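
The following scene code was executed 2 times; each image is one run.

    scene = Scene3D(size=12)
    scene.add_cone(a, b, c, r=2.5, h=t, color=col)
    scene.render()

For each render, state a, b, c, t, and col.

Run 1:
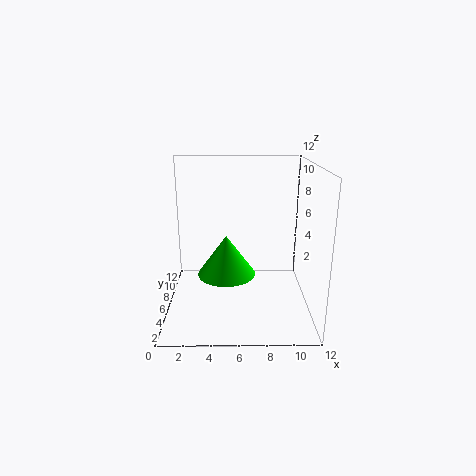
a = 5; b = 6.5; c = 2.5; t = 3.5; col = 'lime'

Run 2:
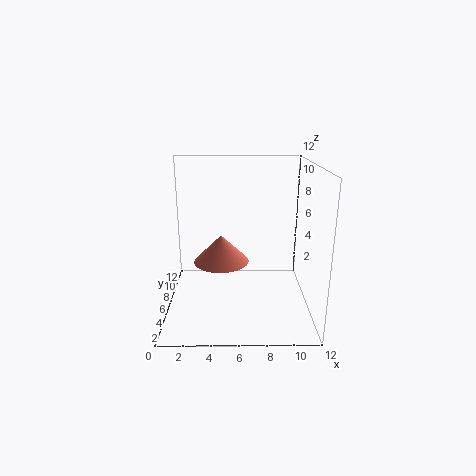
a = 4.5; b = 8; c = 3; t = 2.5; col = 'salmon'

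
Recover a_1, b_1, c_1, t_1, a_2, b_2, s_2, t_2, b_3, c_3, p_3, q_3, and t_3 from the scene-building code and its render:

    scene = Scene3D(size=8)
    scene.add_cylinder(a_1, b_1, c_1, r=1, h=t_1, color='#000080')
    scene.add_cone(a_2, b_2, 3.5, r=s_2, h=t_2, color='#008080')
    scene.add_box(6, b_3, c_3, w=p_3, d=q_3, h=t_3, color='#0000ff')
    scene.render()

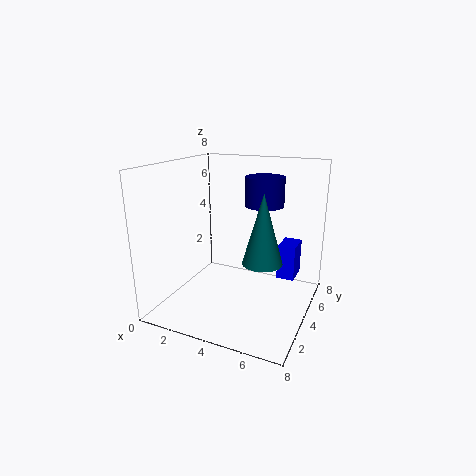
a_1 = 5.5; b_1 = 4; c_1 = 6; t_1 = 1.5; a_2 = 6; b_2 = 2.5; s_2 = 1; t_2 = 3.5; b_3 = 5; c_3 = 1.5; p_3 = 1; q_3 = 1.5; t_3 = 2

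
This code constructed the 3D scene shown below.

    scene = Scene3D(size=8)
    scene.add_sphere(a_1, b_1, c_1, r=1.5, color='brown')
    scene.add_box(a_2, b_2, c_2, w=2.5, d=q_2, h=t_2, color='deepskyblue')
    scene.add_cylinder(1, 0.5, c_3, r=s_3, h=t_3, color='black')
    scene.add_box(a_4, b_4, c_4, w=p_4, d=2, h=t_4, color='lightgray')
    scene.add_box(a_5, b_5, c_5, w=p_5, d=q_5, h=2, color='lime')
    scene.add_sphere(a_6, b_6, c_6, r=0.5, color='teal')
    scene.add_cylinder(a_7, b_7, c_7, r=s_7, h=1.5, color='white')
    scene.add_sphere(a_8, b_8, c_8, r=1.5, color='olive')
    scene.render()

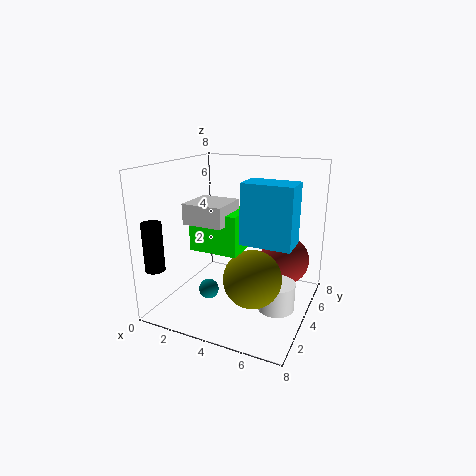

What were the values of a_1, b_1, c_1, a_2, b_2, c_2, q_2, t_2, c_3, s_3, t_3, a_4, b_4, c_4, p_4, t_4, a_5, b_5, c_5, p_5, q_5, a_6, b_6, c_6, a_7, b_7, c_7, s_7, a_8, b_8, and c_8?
a_1 = 6
b_1 = 6.5
c_1 = 2
a_2 = 5
b_2 = 2
c_2 = 4.5
q_2 = 1.5
t_2 = 3
c_3 = 3
s_3 = 0.5
t_3 = 2.5
a_4 = 2.5
b_4 = 1
c_4 = 5.5
p_4 = 2
t_4 = 1
a_5 = 2.5
b_5 = 1.5
c_5 = 4
p_5 = 2.5
q_5 = 2
a_6 = 3.5
b_6 = 1.5
c_6 = 2
a_7 = 6.5
b_7 = 3.5
c_7 = 0.5
s_7 = 1
a_8 = 5.5
b_8 = 2.5
c_8 = 2.5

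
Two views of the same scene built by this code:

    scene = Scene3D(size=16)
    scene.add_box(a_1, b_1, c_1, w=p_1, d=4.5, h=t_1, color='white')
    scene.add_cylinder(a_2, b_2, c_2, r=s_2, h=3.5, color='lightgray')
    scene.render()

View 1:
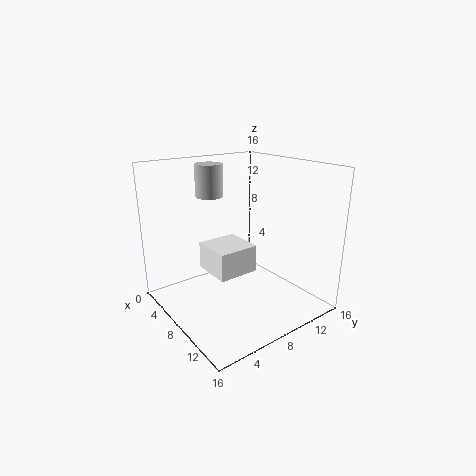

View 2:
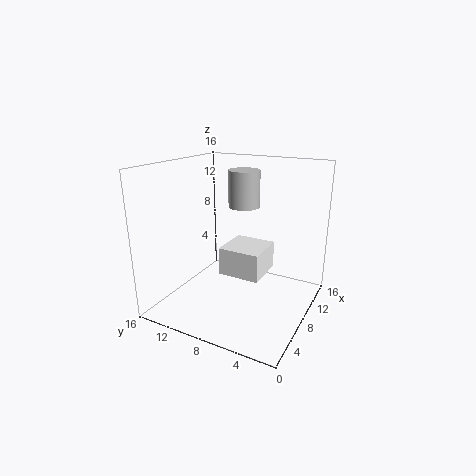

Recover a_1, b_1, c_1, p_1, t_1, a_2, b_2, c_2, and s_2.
a_1 = 5.5; b_1 = 4.5; c_1 = 4.5; p_1 = 4.5; t_1 = 3; a_2 = 5.5; b_2 = 6; c_2 = 12.5; s_2 = 1.5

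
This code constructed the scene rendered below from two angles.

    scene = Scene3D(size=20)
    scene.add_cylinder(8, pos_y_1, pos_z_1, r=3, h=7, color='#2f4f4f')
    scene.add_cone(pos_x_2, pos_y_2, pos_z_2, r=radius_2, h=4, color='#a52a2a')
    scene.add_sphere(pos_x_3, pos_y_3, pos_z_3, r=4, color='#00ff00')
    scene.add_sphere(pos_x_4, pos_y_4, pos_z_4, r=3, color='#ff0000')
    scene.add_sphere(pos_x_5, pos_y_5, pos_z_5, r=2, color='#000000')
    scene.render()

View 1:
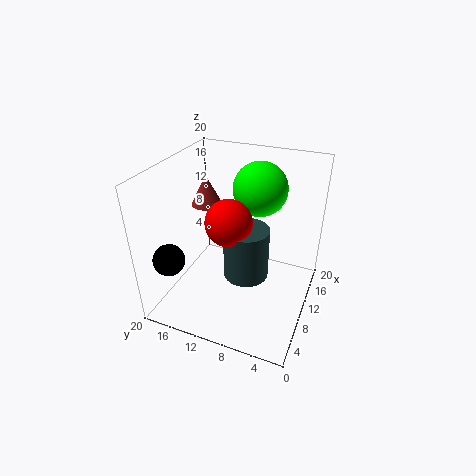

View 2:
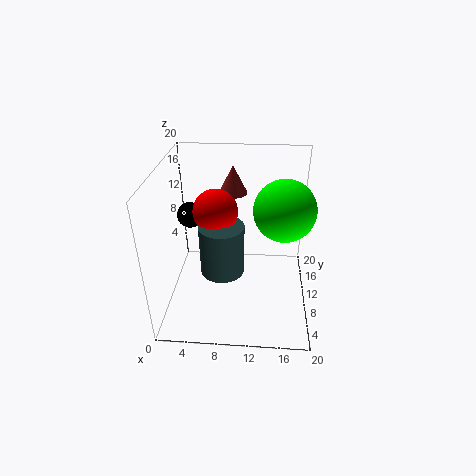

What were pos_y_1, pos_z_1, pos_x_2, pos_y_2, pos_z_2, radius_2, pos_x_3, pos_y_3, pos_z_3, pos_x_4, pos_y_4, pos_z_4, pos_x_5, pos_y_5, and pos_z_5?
pos_y_1 = 8, pos_z_1 = 6, pos_x_2 = 9, pos_y_2 = 14, pos_z_2 = 15, radius_2 = 2, pos_x_3 = 16, pos_y_3 = 9, pos_z_3 = 15, pos_x_4 = 7, pos_y_4 = 10, pos_z_4 = 14, pos_x_5 = 2, pos_y_5 = 16, pos_z_5 = 10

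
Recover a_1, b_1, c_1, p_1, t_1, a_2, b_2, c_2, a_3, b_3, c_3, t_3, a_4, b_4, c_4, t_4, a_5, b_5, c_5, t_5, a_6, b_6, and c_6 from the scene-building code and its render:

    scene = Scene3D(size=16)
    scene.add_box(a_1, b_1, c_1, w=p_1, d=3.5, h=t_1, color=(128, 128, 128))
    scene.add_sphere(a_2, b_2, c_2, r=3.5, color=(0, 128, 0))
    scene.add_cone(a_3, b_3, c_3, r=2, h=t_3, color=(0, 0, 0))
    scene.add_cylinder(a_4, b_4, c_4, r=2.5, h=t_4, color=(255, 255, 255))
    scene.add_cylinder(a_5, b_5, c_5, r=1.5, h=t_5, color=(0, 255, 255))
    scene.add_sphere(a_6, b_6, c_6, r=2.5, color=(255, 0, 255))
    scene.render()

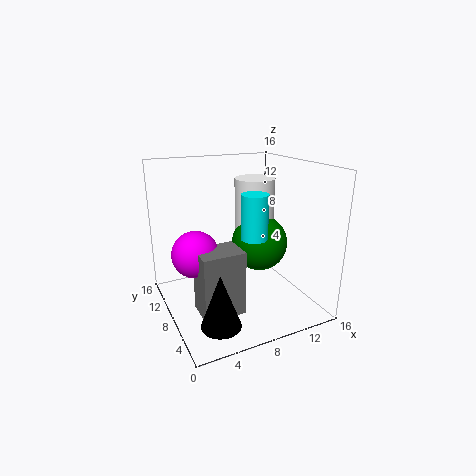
a_1 = 2.5
b_1 = 4
c_1 = 1
p_1 = 4.5
t_1 = 7
a_2 = 12.5
b_2 = 11
c_2 = 5.5
a_3 = 3.5
b_3 = 2.5
c_3 = 1.5
t_3 = 5.5
a_4 = 12.5
b_4 = 12.5
c_4 = 6.5
t_4 = 7
a_5 = 9.5
b_5 = 7
c_5 = 8
t_5 = 5
a_6 = 3
b_6 = 8
c_6 = 7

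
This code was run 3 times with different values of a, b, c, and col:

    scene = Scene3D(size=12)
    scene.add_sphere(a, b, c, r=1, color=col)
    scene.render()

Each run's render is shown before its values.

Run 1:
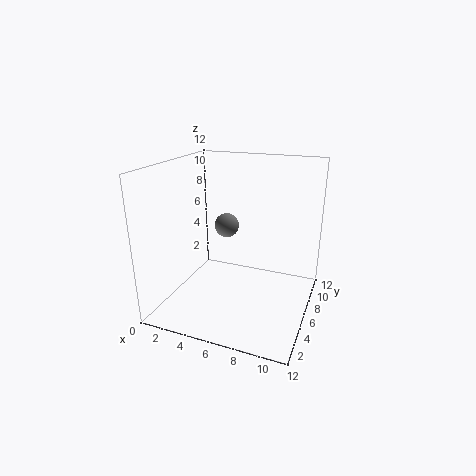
a = 5
b = 6
c = 7
col = 'gray'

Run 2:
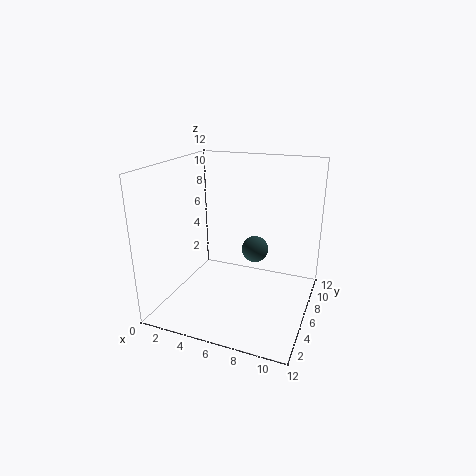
a = 8
b = 4.5
c = 6
col = 'darkslategray'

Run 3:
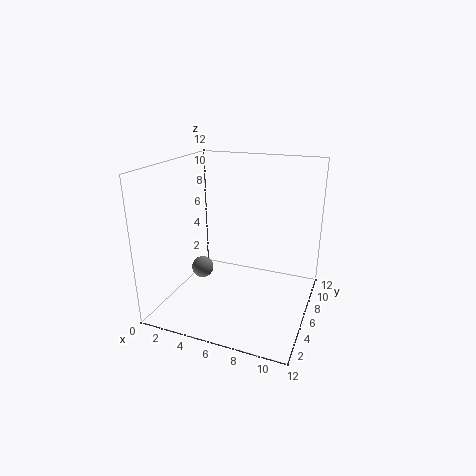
a = 2
b = 7
c = 2
col = 'gray'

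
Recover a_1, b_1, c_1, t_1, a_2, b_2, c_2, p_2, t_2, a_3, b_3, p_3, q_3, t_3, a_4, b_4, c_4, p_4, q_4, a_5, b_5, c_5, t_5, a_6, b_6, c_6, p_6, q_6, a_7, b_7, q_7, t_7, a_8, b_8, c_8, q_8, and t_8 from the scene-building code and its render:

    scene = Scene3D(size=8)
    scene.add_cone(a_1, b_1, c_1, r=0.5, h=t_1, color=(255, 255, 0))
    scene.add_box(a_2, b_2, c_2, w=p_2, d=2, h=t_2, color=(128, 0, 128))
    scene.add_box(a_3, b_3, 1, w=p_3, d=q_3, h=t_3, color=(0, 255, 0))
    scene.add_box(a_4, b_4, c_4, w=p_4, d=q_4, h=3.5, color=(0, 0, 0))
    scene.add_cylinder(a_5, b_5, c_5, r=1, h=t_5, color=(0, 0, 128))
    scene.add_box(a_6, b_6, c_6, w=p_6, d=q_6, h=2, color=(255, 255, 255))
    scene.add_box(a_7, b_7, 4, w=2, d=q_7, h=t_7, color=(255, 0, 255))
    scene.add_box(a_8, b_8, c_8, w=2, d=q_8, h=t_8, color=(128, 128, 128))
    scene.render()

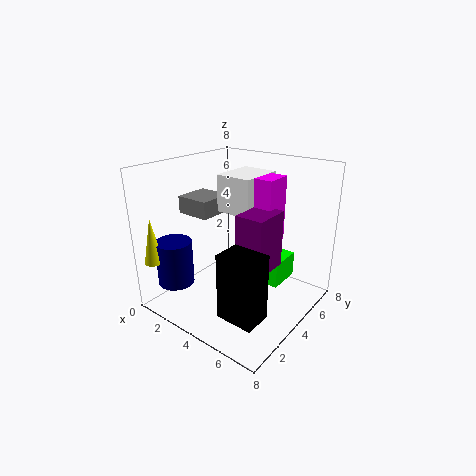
a_1 = 1, b_1 = 0.5, c_1 = 3, t_1 = 2.5, a_2 = 5, b_2 = 2.5, c_2 = 3, p_2 = 1.5, t_2 = 3, a_3 = 4, b_3 = 5, p_3 = 2, q_3 = 2, t_3 = 1.5, a_4 = 5, b_4 = 1, c_4 = 1, p_4 = 2, q_4 = 1.5, a_5 = 1.5, b_5 = 1.5, c_5 = 1.5, t_5 = 2.5, a_6 = 3, b_6 = 3.5, c_6 = 5.5, p_6 = 2, q_6 = 2.5, a_7 = 4, b_7 = 4, q_7 = 1.5, t_7 = 3.5, a_8 = 0.5, b_8 = 3, c_8 = 5, q_8 = 2, t_8 = 1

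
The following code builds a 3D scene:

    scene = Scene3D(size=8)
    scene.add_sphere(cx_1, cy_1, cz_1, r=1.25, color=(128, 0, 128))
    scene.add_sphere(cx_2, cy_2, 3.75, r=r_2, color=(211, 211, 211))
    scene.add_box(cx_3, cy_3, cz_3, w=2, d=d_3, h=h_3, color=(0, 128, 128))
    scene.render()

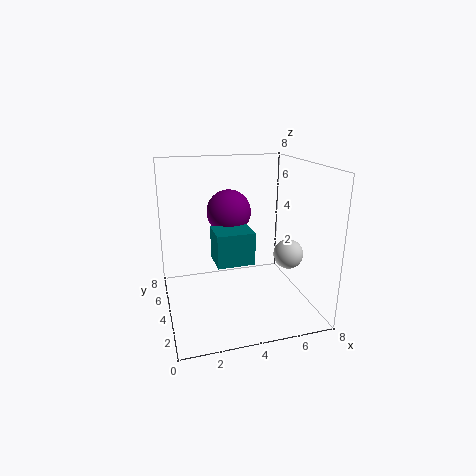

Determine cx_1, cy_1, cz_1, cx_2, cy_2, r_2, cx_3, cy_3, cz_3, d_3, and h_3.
cx_1 = 3.75; cy_1 = 5; cz_1 = 5.25; cx_2 = 6; cy_2 = 1.75; r_2 = 0.75; cx_3 = 2.5; cy_3 = 2.5; cz_3 = 3; d_3 = 1.75; h_3 = 1.75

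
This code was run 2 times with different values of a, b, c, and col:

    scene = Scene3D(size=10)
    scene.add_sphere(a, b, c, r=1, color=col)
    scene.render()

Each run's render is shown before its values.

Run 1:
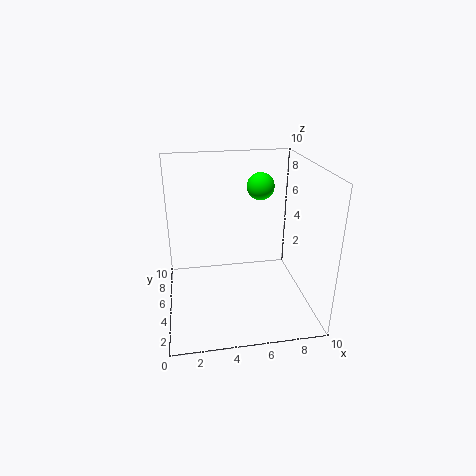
a = 7, b = 7, c = 8, col = 'lime'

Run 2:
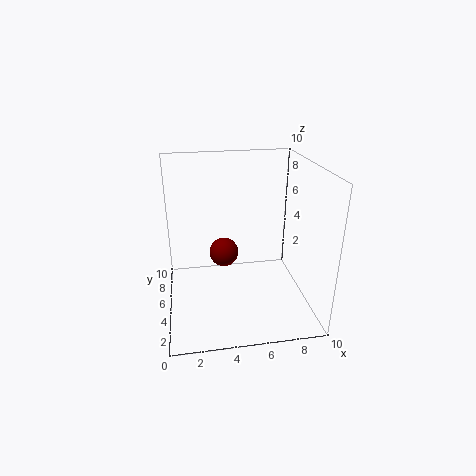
a = 4, b = 5, c = 4, col = 'maroon'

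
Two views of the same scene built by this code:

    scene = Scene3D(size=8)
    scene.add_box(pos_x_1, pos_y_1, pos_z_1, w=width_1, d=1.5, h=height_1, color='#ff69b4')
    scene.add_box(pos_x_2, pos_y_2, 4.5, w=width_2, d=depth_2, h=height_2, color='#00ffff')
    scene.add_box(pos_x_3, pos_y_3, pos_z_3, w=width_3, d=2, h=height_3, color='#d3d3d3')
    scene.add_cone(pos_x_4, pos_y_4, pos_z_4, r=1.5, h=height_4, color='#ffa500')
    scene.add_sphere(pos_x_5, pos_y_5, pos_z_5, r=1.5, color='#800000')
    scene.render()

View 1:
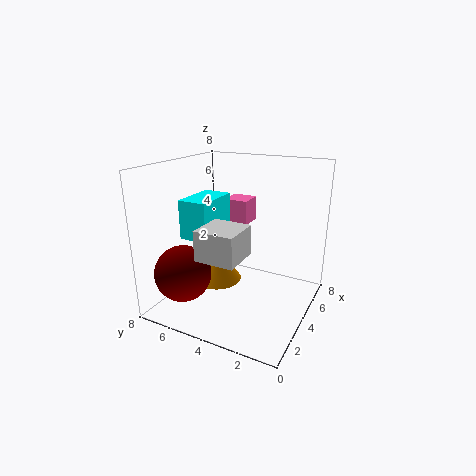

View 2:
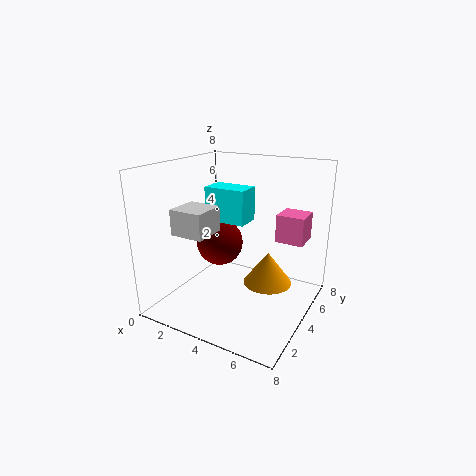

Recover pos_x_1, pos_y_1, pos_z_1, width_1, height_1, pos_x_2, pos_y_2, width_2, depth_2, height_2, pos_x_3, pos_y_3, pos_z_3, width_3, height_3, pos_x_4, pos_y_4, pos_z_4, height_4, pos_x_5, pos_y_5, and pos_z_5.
pos_x_1 = 6, pos_y_1 = 4.5, pos_z_1 = 4, width_1 = 1.5, height_1 = 1.5, pos_x_2 = 1.5, pos_y_2 = 4.5, width_2 = 2.5, depth_2 = 1.5, height_2 = 2, pos_x_3 = 0.5, pos_y_3 = 2.5, pos_z_3 = 4, width_3 = 2, height_3 = 1.5, pos_x_4 = 5, pos_y_4 = 6, pos_z_4 = 0.5, height_4 = 2, pos_x_5 = 1.5, pos_y_5 = 6, pos_z_5 = 2.5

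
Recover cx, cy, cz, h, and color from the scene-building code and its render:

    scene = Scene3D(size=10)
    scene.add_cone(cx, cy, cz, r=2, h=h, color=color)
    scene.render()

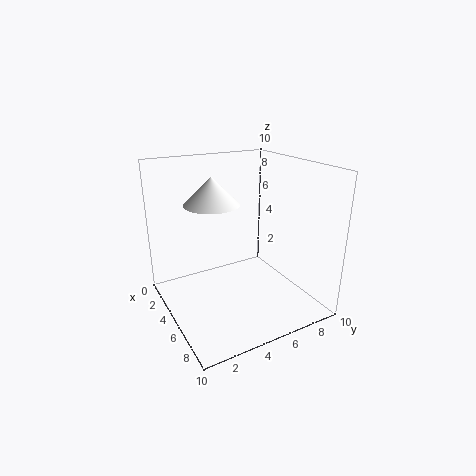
cx = 3, cy = 4, cz = 7, h = 2, color = 'white'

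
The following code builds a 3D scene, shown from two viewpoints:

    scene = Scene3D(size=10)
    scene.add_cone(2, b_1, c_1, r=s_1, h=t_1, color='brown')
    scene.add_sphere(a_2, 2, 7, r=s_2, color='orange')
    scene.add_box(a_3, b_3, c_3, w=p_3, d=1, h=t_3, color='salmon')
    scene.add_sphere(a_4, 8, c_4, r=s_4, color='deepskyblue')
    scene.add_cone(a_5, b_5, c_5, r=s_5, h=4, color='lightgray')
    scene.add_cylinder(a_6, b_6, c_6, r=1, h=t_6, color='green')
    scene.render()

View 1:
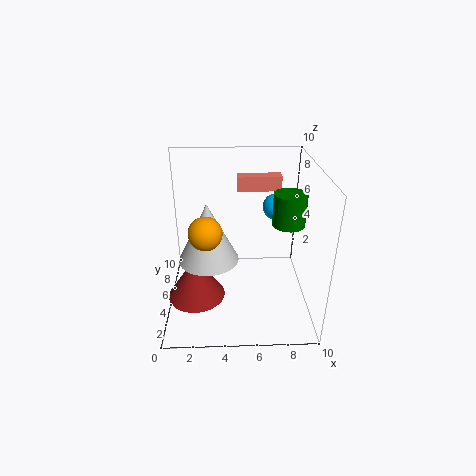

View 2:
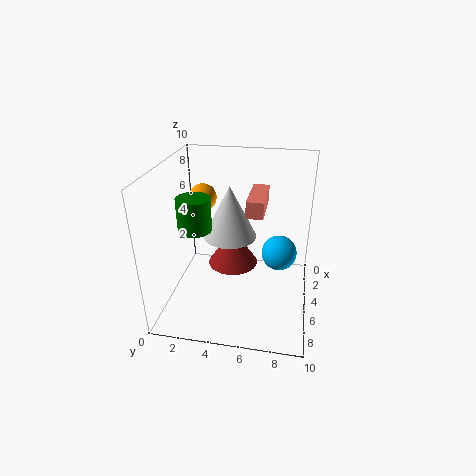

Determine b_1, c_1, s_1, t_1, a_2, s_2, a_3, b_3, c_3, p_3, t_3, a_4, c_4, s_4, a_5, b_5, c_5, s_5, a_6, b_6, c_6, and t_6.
b_1 = 4; c_1 = 1; s_1 = 2; t_1 = 3; a_2 = 3; s_2 = 1; a_3 = 5; b_3 = 6; c_3 = 8; p_3 = 3; t_3 = 1; a_4 = 8; c_4 = 6; s_4 = 1; a_5 = 3; b_5 = 4; c_5 = 4; s_5 = 2; a_6 = 8; b_6 = 3; c_6 = 7; t_6 = 2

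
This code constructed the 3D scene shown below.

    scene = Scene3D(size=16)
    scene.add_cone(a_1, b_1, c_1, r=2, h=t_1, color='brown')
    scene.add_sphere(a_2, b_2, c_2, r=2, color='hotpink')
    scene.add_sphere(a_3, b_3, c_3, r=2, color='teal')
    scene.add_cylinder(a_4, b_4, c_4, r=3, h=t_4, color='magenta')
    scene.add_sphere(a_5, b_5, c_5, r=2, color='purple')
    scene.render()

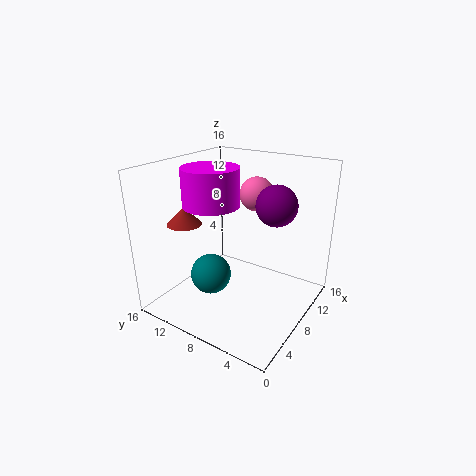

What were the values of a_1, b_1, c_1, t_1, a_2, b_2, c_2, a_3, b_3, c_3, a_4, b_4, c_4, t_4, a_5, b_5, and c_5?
a_1 = 6, b_1 = 14, c_1 = 9, t_1 = 2, a_2 = 12, b_2 = 8, c_2 = 12, a_3 = 3, b_3 = 8, c_3 = 6, a_4 = 6, b_4 = 10, c_4 = 12, t_4 = 4, a_5 = 7, b_5 = 3, c_5 = 13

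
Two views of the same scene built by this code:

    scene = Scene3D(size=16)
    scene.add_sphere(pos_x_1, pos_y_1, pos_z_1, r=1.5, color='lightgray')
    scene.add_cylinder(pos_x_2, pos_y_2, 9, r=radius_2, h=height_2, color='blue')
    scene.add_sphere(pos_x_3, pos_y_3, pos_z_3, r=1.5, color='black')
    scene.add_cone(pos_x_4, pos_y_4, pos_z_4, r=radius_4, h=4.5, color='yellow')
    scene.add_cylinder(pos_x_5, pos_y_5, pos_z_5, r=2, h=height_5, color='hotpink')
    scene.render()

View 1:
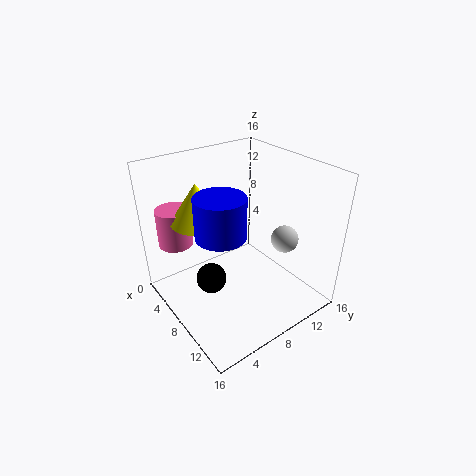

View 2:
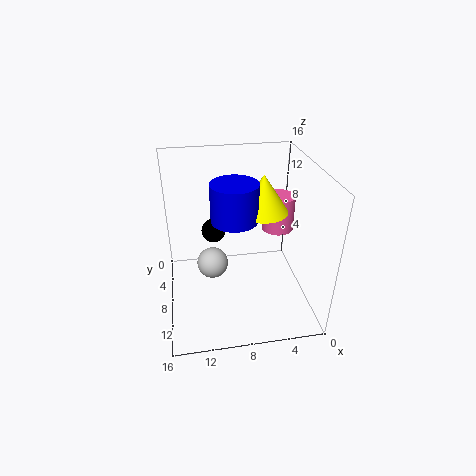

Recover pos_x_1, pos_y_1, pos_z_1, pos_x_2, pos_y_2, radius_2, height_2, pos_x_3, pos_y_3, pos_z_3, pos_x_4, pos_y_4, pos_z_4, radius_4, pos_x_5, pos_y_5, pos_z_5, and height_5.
pos_x_1 = 11.25, pos_y_1 = 12, pos_z_1 = 8, pos_x_2 = 8, pos_y_2 = 5.75, radius_2 = 2.75, height_2 = 4.5, pos_x_3 = 10.25, pos_y_3 = 3, pos_z_3 = 6.25, pos_x_4 = 4.5, pos_y_4 = 5, pos_z_4 = 9.5, radius_4 = 3, pos_x_5 = 2, pos_y_5 = 3.25, pos_z_5 = 6, height_5 = 4.5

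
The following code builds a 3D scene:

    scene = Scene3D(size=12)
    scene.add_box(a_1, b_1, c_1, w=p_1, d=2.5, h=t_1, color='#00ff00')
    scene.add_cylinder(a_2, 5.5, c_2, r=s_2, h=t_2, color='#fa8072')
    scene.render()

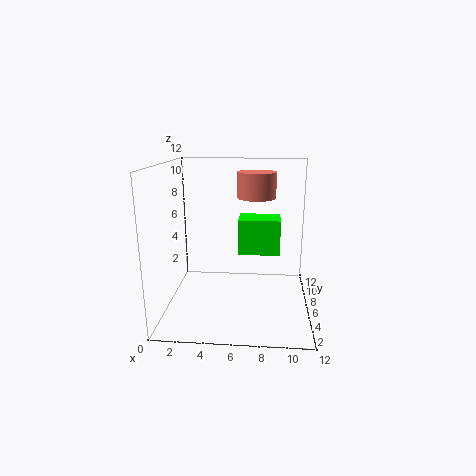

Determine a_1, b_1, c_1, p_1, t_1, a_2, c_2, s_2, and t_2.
a_1 = 6; b_1 = 6; c_1 = 4.5; p_1 = 3.5; t_1 = 3; a_2 = 7.5; c_2 = 9.5; s_2 = 1.5; t_2 = 2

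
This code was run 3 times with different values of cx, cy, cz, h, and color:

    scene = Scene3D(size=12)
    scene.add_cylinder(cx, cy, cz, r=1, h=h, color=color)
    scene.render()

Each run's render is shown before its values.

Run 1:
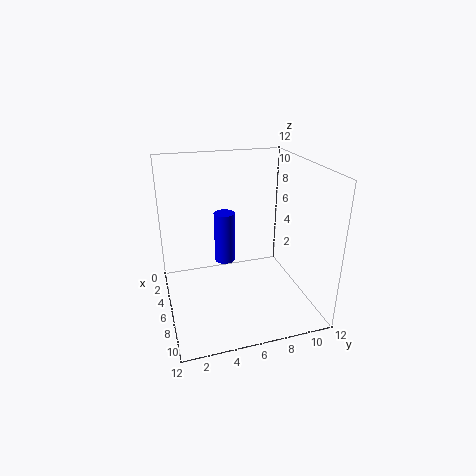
cx = 1.5
cy = 6
cz = 1.5
h = 5
color = 'blue'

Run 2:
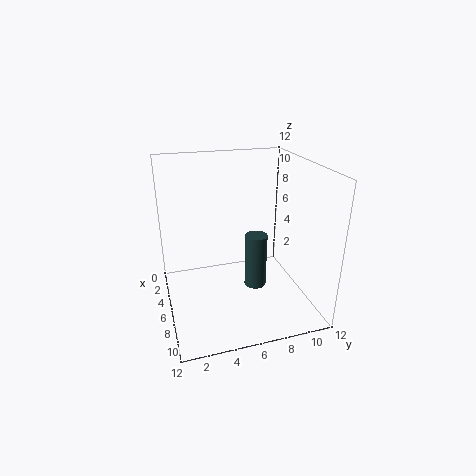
cx = 5
cy = 8
cz = 0.5
h = 5
color = 'darkslategray'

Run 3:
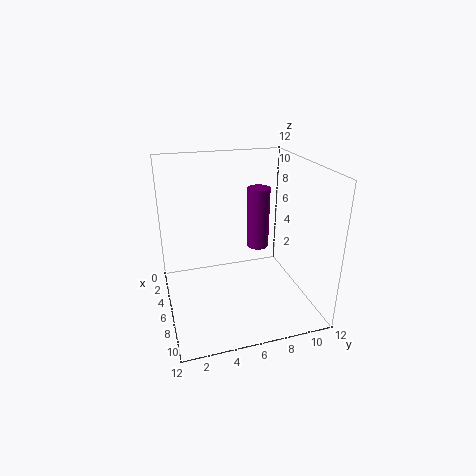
cx = 4
cy = 8.5
cz = 4
h = 5.5
color = 'purple'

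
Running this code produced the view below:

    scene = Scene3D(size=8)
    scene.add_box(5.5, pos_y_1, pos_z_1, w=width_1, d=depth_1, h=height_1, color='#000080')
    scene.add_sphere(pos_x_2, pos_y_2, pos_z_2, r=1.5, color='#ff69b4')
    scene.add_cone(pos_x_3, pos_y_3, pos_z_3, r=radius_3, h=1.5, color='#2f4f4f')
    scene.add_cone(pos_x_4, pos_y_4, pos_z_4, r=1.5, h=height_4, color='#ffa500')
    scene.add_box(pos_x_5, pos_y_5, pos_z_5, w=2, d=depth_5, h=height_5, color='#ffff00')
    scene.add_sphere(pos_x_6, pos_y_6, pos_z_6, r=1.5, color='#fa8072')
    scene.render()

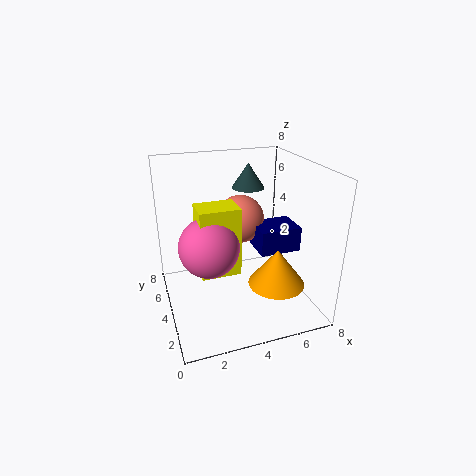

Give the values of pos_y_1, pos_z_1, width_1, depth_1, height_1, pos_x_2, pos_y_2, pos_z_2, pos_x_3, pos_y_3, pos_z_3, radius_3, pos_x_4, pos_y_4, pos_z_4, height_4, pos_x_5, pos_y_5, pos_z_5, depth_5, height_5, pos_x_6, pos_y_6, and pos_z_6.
pos_y_1 = 4
pos_z_1 = 2.5
width_1 = 2.5
depth_1 = 2
height_1 = 1.5
pos_x_2 = 2
pos_y_2 = 2.5
pos_z_2 = 4.5
pos_x_3 = 5.5
pos_y_3 = 6.5
pos_z_3 = 6
radius_3 = 1
pos_x_4 = 5.5
pos_y_4 = 2
pos_z_4 = 2
height_4 = 2
pos_x_5 = 1.5
pos_y_5 = 2
pos_z_5 = 3
depth_5 = 1.5
height_5 = 3.5
pos_x_6 = 5
pos_y_6 = 6.5
pos_z_6 = 4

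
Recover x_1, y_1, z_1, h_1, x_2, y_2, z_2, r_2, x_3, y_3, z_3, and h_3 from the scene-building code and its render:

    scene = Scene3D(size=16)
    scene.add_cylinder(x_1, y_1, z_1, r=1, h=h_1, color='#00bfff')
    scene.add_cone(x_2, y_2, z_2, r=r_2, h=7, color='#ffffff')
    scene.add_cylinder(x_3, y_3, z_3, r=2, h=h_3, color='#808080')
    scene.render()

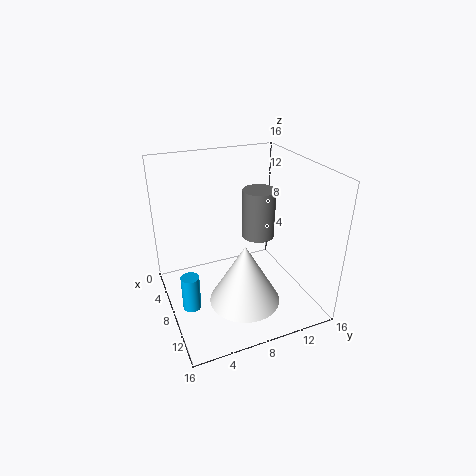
x_1 = 9; y_1 = 2; z_1 = 1; h_1 = 4; x_2 = 10; y_2 = 8; z_2 = 1; r_2 = 4; x_3 = 5; y_3 = 12; z_3 = 6; h_3 = 6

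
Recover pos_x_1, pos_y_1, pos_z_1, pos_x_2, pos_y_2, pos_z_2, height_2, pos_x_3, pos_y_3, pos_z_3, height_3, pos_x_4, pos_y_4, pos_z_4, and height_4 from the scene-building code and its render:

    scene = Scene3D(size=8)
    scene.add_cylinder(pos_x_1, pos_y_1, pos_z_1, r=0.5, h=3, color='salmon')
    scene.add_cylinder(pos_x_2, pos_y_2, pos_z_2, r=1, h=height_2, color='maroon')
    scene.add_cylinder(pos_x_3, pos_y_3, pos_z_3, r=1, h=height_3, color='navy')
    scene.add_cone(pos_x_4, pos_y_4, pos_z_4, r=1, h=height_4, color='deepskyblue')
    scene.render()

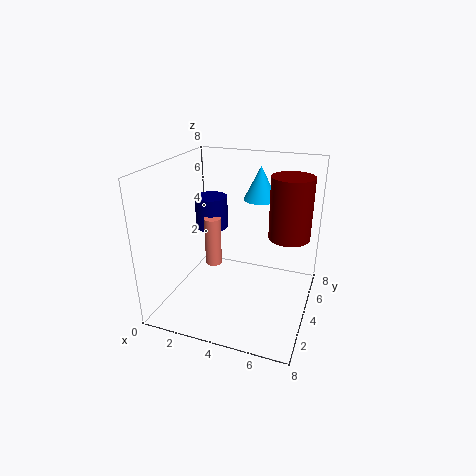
pos_x_1 = 2
pos_y_1 = 5
pos_z_1 = 1.5
pos_x_2 = 7
pos_y_2 = 3
pos_z_2 = 5
height_2 = 3
pos_x_3 = 1.5
pos_y_3 = 6
pos_z_3 = 3.5
height_3 = 2
pos_x_4 = 4.5
pos_y_4 = 6.5
pos_z_4 = 5.5
height_4 = 2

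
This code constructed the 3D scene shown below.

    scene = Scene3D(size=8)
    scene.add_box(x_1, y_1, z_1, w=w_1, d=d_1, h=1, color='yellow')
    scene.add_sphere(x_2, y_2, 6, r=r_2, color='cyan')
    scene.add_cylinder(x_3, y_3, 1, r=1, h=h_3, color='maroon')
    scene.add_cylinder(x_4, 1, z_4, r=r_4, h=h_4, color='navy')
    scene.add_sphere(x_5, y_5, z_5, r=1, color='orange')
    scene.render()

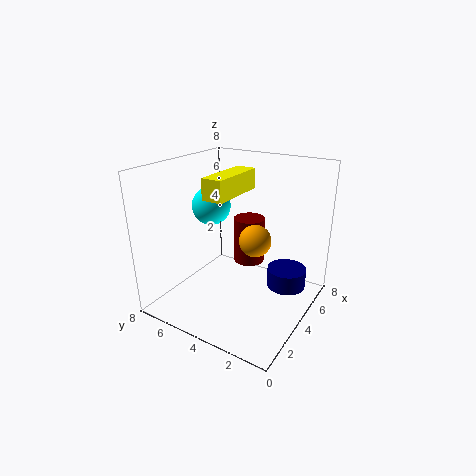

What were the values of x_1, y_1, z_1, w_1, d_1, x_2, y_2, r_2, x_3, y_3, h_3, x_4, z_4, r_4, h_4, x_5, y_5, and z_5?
x_1 = 1, y_1 = 3, z_1 = 7, w_1 = 3, d_1 = 1, x_2 = 3, y_2 = 5, r_2 = 1, x_3 = 7, y_3 = 5, h_3 = 3, x_4 = 4, z_4 = 2, r_4 = 1, h_4 = 1, x_5 = 6, y_5 = 4, z_5 = 3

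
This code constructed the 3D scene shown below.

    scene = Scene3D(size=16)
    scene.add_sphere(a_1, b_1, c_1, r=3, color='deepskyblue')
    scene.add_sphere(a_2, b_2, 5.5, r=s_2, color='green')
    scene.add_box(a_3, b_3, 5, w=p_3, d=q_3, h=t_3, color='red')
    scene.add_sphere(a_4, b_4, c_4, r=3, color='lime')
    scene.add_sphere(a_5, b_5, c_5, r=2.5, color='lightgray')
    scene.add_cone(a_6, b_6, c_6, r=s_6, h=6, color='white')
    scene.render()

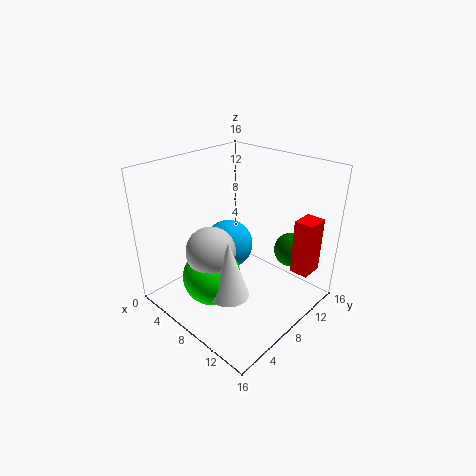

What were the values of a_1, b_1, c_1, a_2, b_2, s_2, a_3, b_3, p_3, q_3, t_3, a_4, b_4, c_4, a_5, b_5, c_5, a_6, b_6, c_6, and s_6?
a_1 = 4.5; b_1 = 10; c_1 = 5; a_2 = 11.5; b_2 = 13.5; s_2 = 2; a_3 = 13.5; b_3 = 10.5; p_3 = 2; q_3 = 2.5; t_3 = 6; a_4 = 8.5; b_4 = 3.5; c_4 = 5.5; a_5 = 8.5; b_5 = 3.5; c_5 = 8.5; a_6 = 11; b_6 = 3.5; c_6 = 4.5; s_6 = 2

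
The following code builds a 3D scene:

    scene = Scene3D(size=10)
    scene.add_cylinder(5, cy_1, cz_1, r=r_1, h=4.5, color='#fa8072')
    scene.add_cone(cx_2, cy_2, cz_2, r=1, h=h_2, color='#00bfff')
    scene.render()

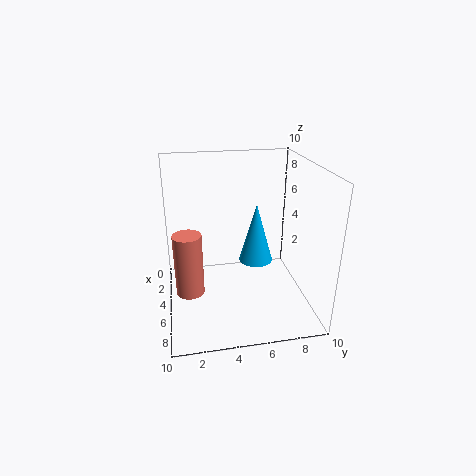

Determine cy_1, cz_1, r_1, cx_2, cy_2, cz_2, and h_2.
cy_1 = 1.5; cz_1 = 1; r_1 = 1; cx_2 = 8; cy_2 = 5.5; cz_2 = 5; h_2 = 3.5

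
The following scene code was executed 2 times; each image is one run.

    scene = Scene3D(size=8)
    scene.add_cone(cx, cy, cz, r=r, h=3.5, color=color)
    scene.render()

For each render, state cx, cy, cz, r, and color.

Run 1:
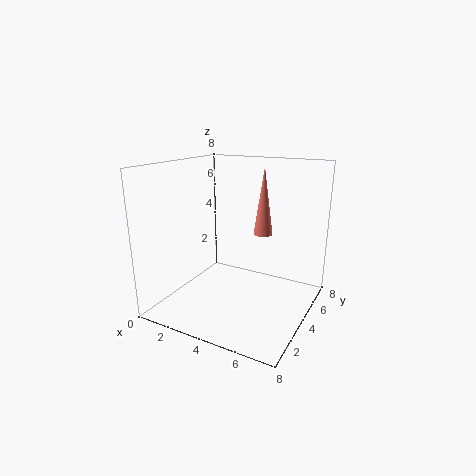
cx = 5.5, cy = 4, cz = 4.5, r = 0.5, color = 'salmon'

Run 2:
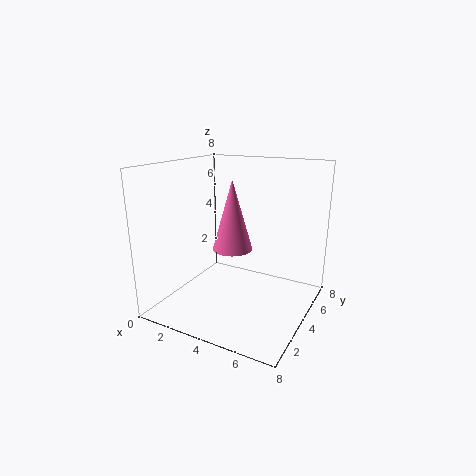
cx = 4.5, cy = 2.5, cz = 4, r = 1, color = 'hotpink'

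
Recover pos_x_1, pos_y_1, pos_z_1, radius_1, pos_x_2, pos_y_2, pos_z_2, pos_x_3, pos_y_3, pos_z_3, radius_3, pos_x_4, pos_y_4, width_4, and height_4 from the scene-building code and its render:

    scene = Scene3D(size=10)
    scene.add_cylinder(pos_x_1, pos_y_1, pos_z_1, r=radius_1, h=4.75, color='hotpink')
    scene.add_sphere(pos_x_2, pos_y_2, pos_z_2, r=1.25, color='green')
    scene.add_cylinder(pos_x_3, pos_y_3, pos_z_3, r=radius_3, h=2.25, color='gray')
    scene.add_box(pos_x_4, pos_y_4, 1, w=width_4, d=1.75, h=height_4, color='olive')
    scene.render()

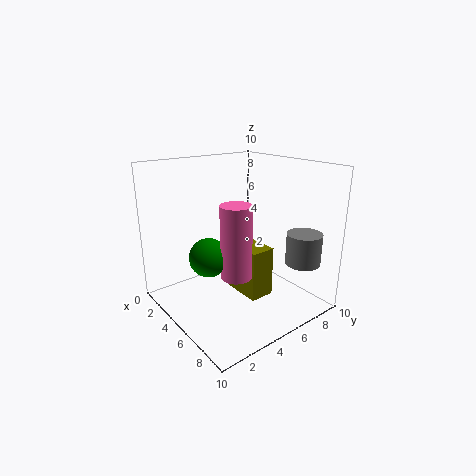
pos_x_1 = 6.75, pos_y_1 = 3.5, pos_z_1 = 3.25, radius_1 = 1, pos_x_2 = 5.5, pos_y_2 = 2.25, pos_z_2 = 4.5, pos_x_3 = 7.75, pos_y_3 = 8.75, pos_z_3 = 3, radius_3 = 1.25, pos_x_4 = 4.25, pos_y_4 = 4.75, width_4 = 2.75, height_4 = 3.5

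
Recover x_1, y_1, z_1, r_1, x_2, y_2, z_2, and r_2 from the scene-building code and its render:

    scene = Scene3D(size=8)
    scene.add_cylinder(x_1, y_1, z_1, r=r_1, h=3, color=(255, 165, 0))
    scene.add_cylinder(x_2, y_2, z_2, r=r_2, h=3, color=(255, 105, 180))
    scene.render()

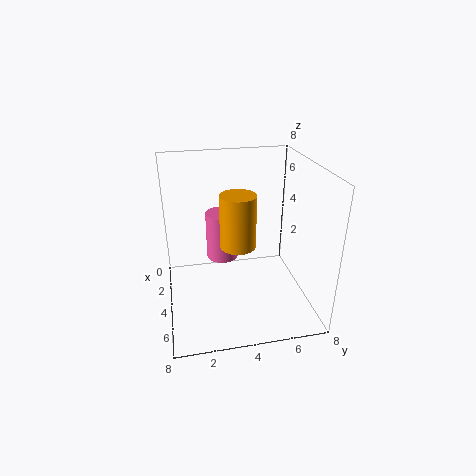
x_1 = 4
y_1 = 4
z_1 = 3.5
r_1 = 1
x_2 = 1.5
y_2 = 3.5
z_2 = 1.5
r_2 = 1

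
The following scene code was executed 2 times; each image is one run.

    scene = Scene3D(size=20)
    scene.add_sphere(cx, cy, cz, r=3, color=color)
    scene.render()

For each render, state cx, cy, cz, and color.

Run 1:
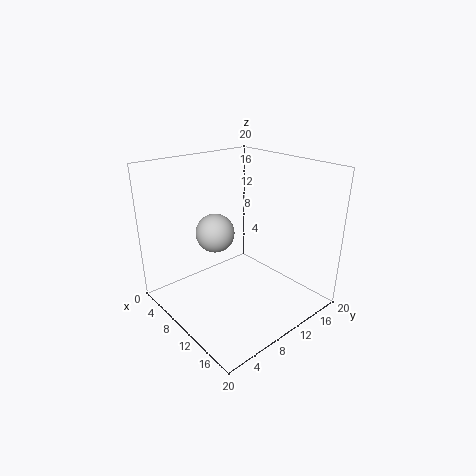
cx = 4, cy = 10.5, cz = 8.5, color = 'lightgray'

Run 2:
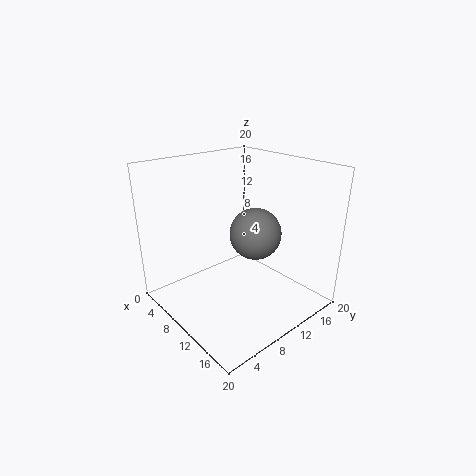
cx = 16, cy = 7.5, cz = 13.5, color = 'gray'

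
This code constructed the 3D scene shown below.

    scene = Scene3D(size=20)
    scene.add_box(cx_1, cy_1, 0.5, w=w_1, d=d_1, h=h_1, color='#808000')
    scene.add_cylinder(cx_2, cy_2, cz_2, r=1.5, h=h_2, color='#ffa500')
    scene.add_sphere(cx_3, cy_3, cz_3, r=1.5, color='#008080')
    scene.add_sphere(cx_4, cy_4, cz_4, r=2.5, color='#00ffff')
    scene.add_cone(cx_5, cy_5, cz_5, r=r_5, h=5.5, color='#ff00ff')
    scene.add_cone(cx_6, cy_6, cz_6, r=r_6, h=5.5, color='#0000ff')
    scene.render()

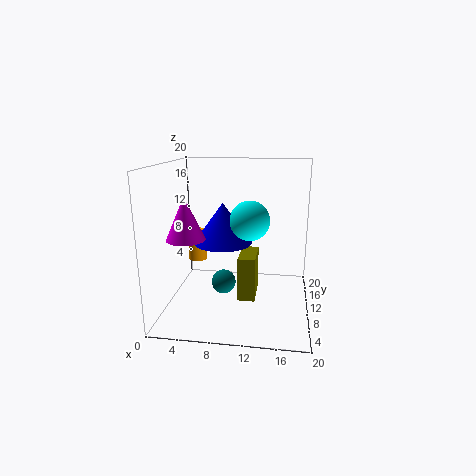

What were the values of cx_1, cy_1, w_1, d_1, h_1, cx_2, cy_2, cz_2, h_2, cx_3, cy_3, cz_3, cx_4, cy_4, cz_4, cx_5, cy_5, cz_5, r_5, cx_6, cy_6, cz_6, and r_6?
cx_1 = 10; cy_1 = 9.5; w_1 = 2.5; d_1 = 5.5; h_1 = 6.5; cx_2 = 2; cy_2 = 17.5; cz_2 = 3.5; h_2 = 5; cx_3 = 9; cy_3 = 4.5; cz_3 = 6; cx_4 = 12; cy_4 = 6.5; cz_4 = 13.5; cx_5 = 4; cy_5 = 5.5; cz_5 = 11; r_5 = 2.5; cx_6 = 8; cy_6 = 9.5; cz_6 = 9.5; r_6 = 4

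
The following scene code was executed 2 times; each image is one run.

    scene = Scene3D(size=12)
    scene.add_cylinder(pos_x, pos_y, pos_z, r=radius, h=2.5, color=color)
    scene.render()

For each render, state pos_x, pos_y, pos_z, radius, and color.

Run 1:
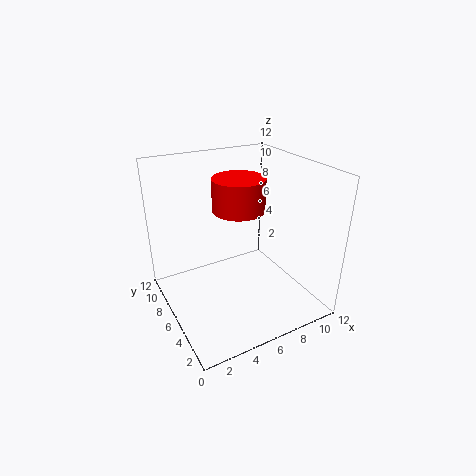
pos_x = 5.5, pos_y = 5, pos_z = 9, radius = 2, color = 'red'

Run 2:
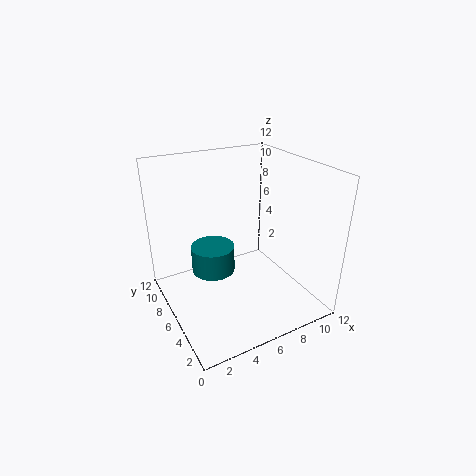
pos_x = 5, pos_y = 9, pos_z = 1.5, radius = 2, color = 'teal'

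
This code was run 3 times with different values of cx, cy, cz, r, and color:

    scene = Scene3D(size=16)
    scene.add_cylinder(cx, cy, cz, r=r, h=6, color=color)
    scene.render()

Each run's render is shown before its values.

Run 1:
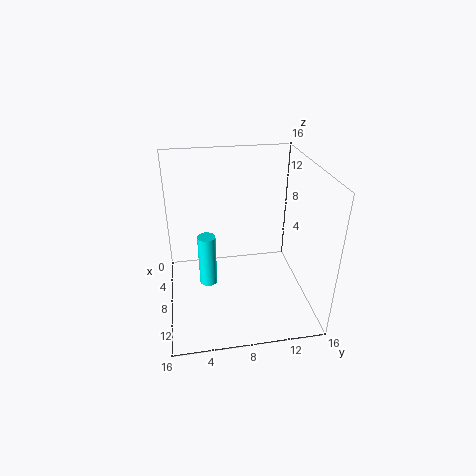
cx = 8; cy = 4.5; cz = 2.5; r = 1; color = 'cyan'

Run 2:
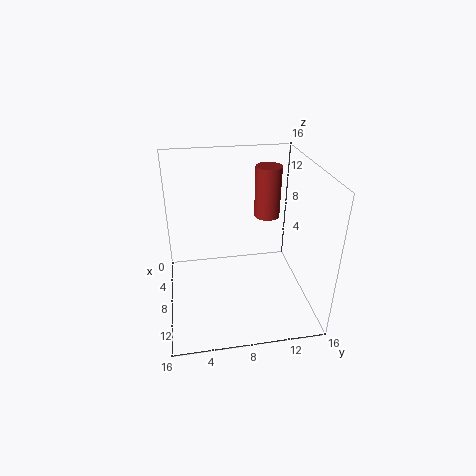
cx = 5; cy = 12; cz = 9; r = 1.5; color = 'brown'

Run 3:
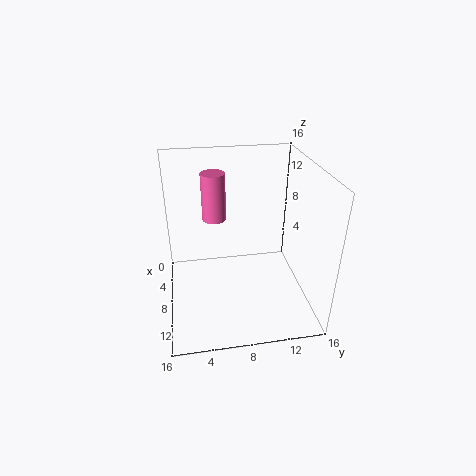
cx = 2; cy = 6; cz = 7.5; r = 1.5; color = 'hotpink'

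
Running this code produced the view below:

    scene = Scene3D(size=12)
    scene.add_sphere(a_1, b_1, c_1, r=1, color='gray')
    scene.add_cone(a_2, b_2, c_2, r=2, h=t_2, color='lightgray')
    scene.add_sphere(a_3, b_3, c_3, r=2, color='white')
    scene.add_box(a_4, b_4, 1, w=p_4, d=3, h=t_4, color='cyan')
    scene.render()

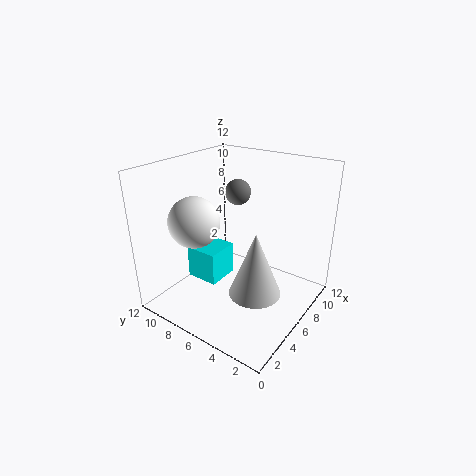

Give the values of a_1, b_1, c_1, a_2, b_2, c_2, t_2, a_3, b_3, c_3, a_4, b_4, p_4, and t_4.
a_1 = 6; b_1 = 6; c_1 = 10; a_2 = 4; b_2 = 3; c_2 = 3; t_2 = 5; a_3 = 3; b_3 = 8; c_3 = 8; a_4 = 5; b_4 = 8; p_4 = 3; t_4 = 3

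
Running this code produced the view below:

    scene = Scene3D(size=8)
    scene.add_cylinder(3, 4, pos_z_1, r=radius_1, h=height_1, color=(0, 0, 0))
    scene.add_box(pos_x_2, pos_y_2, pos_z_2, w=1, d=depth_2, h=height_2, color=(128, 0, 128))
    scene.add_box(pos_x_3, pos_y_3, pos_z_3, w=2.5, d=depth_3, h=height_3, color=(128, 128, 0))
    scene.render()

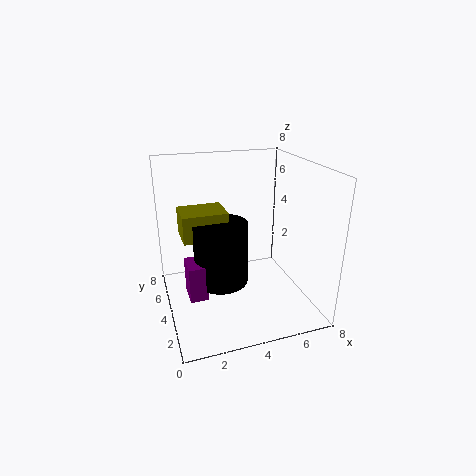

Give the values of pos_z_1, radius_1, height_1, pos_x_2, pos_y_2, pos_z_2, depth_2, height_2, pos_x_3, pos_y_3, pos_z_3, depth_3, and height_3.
pos_z_1 = 1.5; radius_1 = 1.5; height_1 = 3.5; pos_x_2 = 1; pos_y_2 = 3; pos_z_2 = 1; depth_2 = 1.5; height_2 = 2; pos_x_3 = 1; pos_y_3 = 4; pos_z_3 = 4; depth_3 = 2; height_3 = 1.5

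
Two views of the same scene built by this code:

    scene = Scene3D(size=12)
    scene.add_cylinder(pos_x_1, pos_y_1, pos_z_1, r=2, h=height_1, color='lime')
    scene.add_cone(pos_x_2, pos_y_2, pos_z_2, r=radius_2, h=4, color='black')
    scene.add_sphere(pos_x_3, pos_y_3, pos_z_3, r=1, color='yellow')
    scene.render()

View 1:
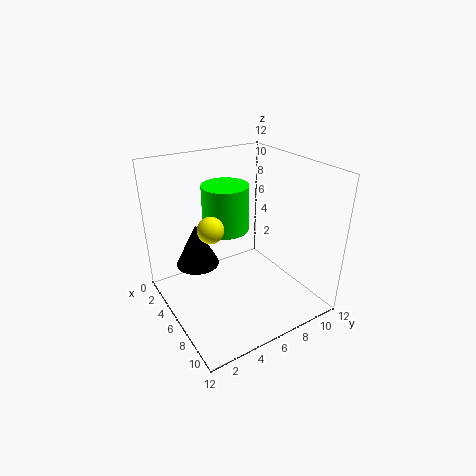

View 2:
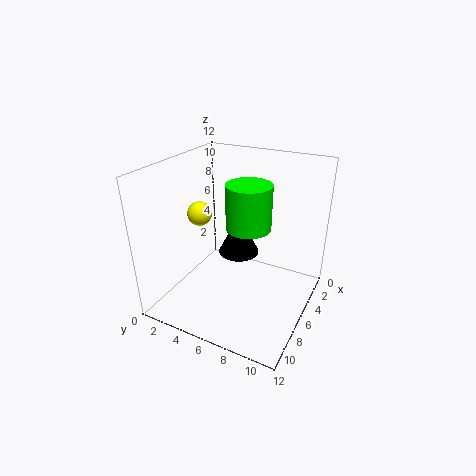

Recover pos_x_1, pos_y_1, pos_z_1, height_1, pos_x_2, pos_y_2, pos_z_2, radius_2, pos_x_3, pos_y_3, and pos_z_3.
pos_x_1 = 4
pos_y_1 = 6
pos_z_1 = 6
height_1 = 4
pos_x_2 = 2
pos_y_2 = 4
pos_z_2 = 2
radius_2 = 2
pos_x_3 = 7
pos_y_3 = 3
pos_z_3 = 8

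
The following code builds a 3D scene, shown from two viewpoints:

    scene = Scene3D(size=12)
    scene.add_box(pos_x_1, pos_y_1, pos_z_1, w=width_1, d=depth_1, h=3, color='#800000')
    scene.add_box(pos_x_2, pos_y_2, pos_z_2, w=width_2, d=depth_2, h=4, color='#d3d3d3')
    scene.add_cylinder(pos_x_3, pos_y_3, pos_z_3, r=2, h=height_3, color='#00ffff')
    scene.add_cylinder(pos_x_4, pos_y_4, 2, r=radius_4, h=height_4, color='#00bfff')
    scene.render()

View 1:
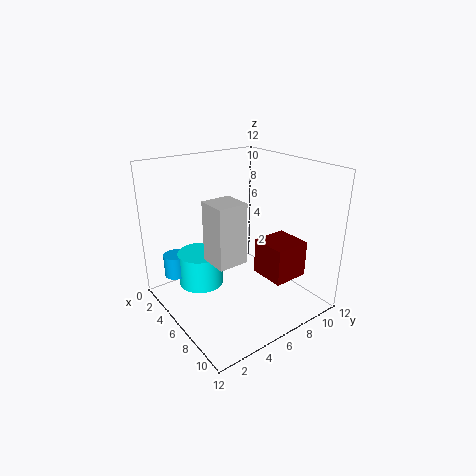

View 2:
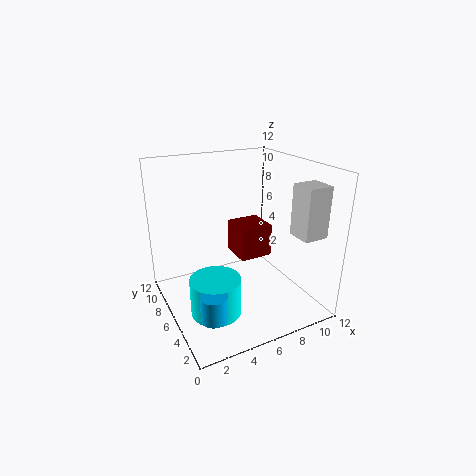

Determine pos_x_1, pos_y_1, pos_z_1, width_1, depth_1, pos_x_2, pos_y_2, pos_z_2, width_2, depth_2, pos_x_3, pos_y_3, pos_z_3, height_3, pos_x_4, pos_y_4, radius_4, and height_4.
pos_x_1 = 7, pos_y_1 = 7, pos_z_1 = 3, width_1 = 3, depth_1 = 3, pos_x_2 = 9, pos_y_2 = 1, pos_z_2 = 7, width_2 = 2, depth_2 = 2, pos_x_3 = 3, pos_y_3 = 4, pos_z_3 = 1, height_3 = 3, pos_x_4 = 2, pos_y_4 = 2, radius_4 = 1, height_4 = 2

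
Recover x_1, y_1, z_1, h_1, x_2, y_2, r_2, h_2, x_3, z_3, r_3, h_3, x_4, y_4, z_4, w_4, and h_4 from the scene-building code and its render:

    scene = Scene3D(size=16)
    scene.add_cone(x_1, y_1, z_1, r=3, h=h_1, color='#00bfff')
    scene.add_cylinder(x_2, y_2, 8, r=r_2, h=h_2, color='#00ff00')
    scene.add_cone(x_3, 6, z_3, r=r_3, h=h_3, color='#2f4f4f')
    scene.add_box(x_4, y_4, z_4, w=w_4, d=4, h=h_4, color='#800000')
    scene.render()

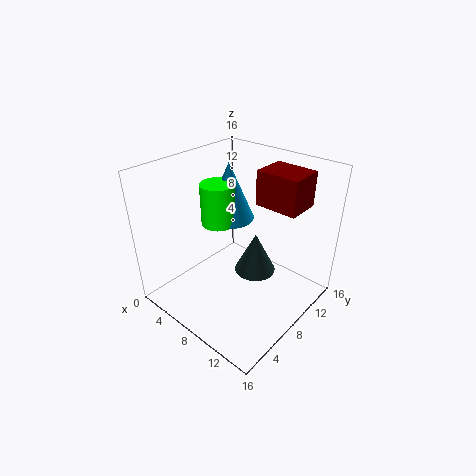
x_1 = 4, y_1 = 11, z_1 = 8, h_1 = 7, x_2 = 4, y_2 = 9, r_2 = 2, h_2 = 5, x_3 = 12, z_3 = 7, r_3 = 2, h_3 = 4, x_4 = 8, y_4 = 11, z_4 = 11, w_4 = 5, h_4 = 4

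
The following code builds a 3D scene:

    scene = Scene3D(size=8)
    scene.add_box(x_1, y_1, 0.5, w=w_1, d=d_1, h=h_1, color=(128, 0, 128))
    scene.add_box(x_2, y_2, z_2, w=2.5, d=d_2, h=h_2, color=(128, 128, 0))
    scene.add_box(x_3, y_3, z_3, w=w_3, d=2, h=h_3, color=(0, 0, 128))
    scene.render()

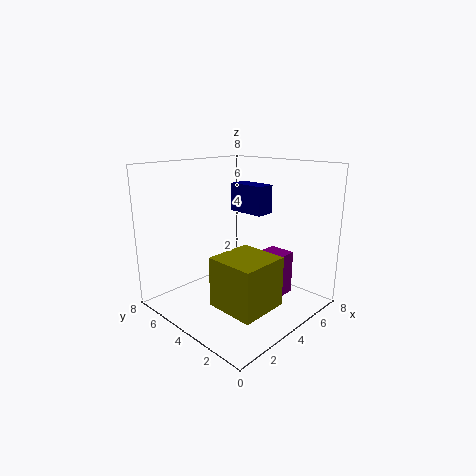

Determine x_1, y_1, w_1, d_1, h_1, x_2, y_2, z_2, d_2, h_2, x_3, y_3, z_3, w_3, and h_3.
x_1 = 5.5, y_1 = 2, w_1 = 1, d_1 = 1.5, h_1 = 2.5, x_2 = 1, y_2 = 0.5, z_2 = 1.5, d_2 = 2.5, h_2 = 2.5, x_3 = 4, y_3 = 2.5, z_3 = 5.5, w_3 = 1, h_3 = 1.5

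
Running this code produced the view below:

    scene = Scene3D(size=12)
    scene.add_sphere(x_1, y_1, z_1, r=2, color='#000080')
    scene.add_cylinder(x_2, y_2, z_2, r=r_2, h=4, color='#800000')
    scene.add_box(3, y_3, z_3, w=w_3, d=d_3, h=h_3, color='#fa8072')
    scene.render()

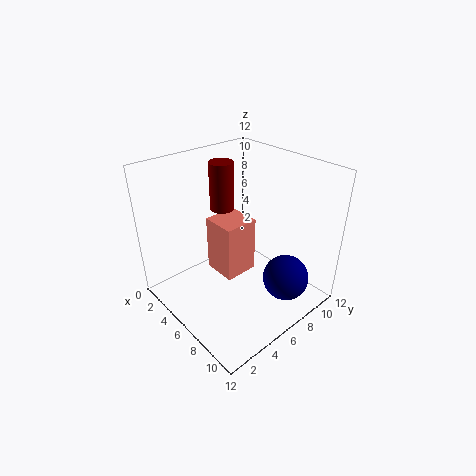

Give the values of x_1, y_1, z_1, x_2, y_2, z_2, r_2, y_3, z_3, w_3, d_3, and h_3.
x_1 = 9; y_1 = 9; z_1 = 2; x_2 = 4; y_2 = 6; z_2 = 8; r_2 = 1; y_3 = 5; z_3 = 2; w_3 = 3; d_3 = 3; h_3 = 5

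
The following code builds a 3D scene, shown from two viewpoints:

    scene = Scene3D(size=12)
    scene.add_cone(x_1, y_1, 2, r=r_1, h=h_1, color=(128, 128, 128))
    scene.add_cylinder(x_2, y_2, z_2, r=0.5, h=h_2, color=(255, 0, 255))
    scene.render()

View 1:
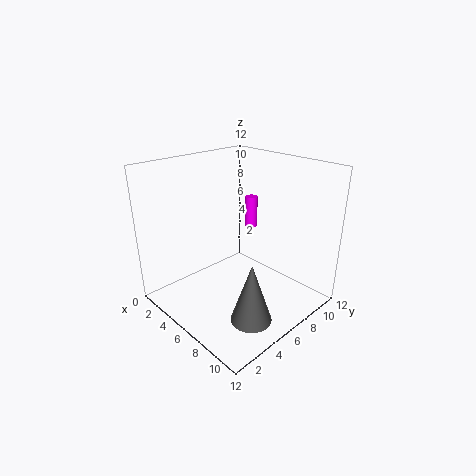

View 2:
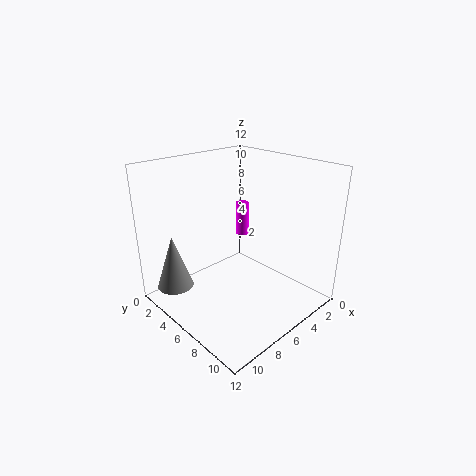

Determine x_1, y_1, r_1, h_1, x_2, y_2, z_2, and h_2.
x_1 = 10.5
y_1 = 3
r_1 = 1.5
h_1 = 4.5
x_2 = 6.5
y_2 = 7
z_2 = 7
h_2 = 2.5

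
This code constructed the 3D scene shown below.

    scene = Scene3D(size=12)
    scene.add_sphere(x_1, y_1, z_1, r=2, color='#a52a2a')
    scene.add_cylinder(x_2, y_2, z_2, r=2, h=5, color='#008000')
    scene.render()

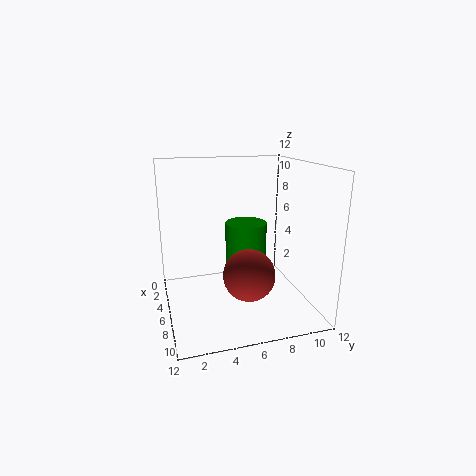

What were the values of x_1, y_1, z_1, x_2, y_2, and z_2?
x_1 = 9, y_1 = 6, z_1 = 4, x_2 = 2, y_2 = 8, z_2 = 1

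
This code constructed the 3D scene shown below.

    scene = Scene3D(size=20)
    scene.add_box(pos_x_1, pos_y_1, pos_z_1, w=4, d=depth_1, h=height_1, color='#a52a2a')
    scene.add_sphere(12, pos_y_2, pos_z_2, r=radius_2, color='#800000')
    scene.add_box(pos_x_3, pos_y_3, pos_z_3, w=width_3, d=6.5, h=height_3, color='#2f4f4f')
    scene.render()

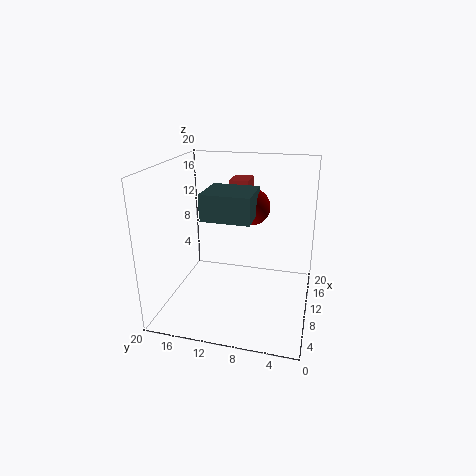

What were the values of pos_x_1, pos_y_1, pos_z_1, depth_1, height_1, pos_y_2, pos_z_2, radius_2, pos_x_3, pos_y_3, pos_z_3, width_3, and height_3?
pos_x_1 = 16; pos_y_1 = 10; pos_z_1 = 13.5; depth_1 = 3; height_1 = 3; pos_y_2 = 8.5; pos_z_2 = 14; radius_2 = 2.5; pos_x_3 = 6; pos_y_3 = 7.5; pos_z_3 = 13.5; width_3 = 6; height_3 = 3.5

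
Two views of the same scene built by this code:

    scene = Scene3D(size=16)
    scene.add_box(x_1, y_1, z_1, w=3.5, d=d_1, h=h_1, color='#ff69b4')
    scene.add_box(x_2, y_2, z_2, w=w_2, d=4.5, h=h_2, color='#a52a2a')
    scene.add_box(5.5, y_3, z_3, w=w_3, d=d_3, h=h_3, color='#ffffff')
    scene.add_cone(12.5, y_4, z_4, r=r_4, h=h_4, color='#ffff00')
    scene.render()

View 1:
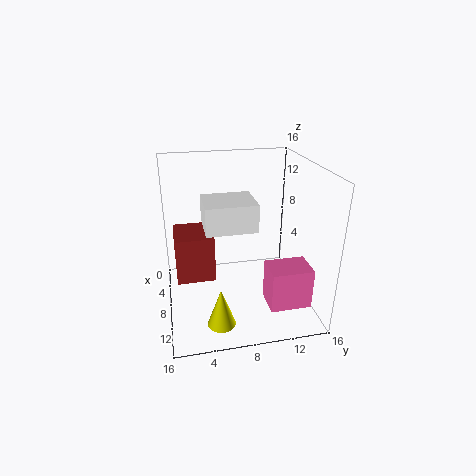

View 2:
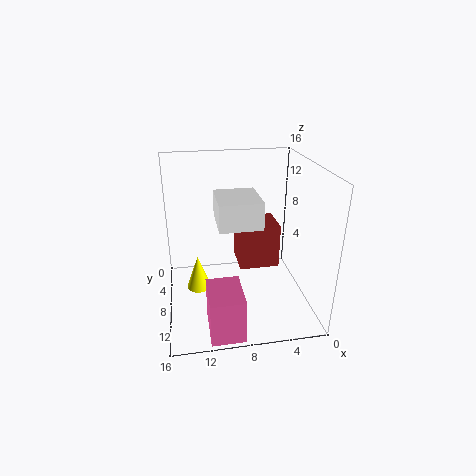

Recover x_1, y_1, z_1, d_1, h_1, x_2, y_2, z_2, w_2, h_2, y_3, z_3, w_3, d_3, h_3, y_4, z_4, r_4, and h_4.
x_1 = 8.5; y_1 = 11; z_1 = 0.25; d_1 = 4.75; h_1 = 4.75; x_2 = 2.25; y_2 = 1; z_2 = 2.25; w_2 = 5; h_2 = 5.5; y_3 = 4.25; z_3 = 9.5; w_3 = 4.75; d_3 = 5.5; h_3 = 3; y_4 = 5.25; z_4 = 0.25; r_4 = 1.5; h_4 = 4.25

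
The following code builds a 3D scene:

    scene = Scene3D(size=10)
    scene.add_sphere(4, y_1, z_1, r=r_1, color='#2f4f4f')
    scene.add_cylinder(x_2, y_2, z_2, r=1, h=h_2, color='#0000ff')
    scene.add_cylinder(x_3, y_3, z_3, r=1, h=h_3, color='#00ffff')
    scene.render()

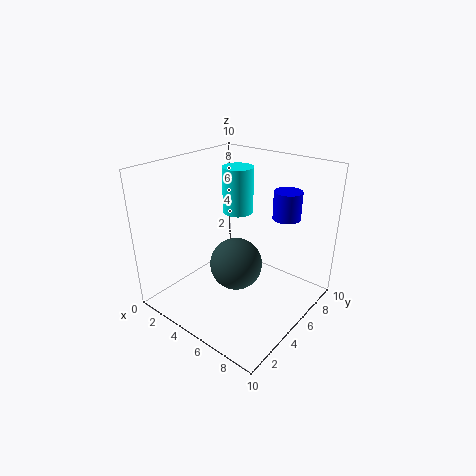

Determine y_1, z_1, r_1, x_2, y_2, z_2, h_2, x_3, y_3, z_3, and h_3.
y_1 = 6; z_1 = 2; r_1 = 2; x_2 = 7; y_2 = 8; z_2 = 6; h_2 = 2; x_3 = 5; y_3 = 5; z_3 = 7; h_3 = 3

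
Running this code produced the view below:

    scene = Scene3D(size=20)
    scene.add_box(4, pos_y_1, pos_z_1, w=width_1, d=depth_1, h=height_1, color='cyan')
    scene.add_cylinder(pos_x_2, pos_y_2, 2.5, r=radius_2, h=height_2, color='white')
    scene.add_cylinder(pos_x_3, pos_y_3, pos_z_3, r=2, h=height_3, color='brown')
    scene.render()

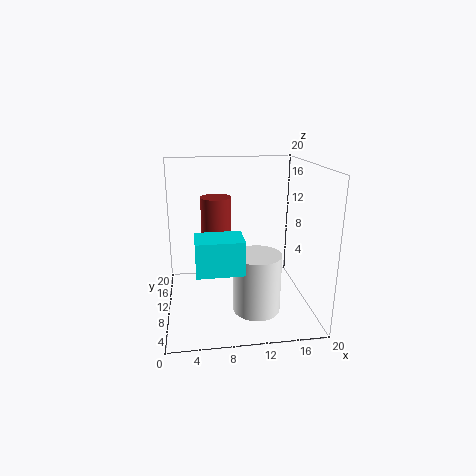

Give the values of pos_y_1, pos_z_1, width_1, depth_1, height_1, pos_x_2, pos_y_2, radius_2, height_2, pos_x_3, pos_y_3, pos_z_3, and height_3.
pos_y_1 = 0.5; pos_z_1 = 9; width_1 = 5.5; depth_1 = 4; height_1 = 4; pos_x_2 = 11.5; pos_y_2 = 4; radius_2 = 3; height_2 = 7.5; pos_x_3 = 7; pos_y_3 = 9.5; pos_z_3 = 10; height_3 = 6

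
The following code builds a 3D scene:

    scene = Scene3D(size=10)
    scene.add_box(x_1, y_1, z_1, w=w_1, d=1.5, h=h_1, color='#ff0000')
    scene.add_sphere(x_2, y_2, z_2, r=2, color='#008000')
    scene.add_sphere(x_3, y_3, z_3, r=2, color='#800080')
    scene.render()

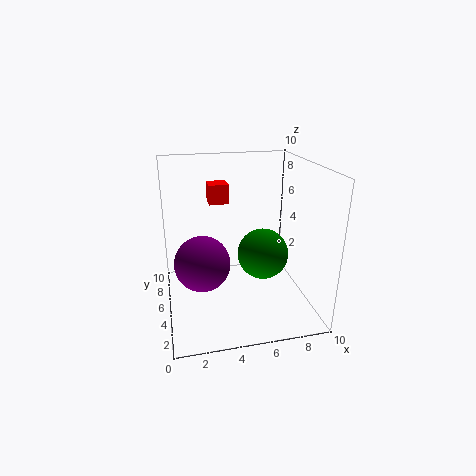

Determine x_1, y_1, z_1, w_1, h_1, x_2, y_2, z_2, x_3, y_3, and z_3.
x_1 = 3.5, y_1 = 8, z_1 = 6.5, w_1 = 1.5, h_1 = 1.5, x_2 = 7.5, y_2 = 7, z_2 = 2.5, x_3 = 2.5, y_3 = 5.5, z_3 = 3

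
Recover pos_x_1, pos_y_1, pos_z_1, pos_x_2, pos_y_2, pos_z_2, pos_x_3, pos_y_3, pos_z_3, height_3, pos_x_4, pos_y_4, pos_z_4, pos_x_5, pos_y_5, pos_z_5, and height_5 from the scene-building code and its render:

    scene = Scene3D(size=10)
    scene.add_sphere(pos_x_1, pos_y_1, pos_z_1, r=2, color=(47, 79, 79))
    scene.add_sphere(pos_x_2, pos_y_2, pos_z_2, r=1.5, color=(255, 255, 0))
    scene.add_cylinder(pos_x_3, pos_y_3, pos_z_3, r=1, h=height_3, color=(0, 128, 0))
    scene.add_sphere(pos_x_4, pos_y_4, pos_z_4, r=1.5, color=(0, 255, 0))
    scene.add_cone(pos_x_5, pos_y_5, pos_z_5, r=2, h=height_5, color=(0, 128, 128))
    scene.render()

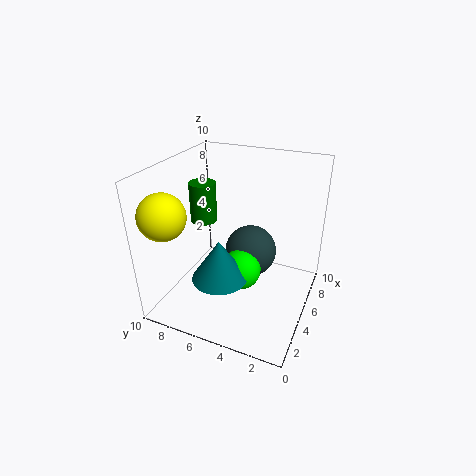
pos_x_1 = 7.5; pos_y_1 = 5; pos_z_1 = 2.5; pos_x_2 = 1.5; pos_y_2 = 8.5; pos_z_2 = 7.5; pos_x_3 = 6.5; pos_y_3 = 8.5; pos_z_3 = 5; height_3 = 3; pos_x_4 = 5.5; pos_y_4 = 5; pos_z_4 = 2; pos_x_5 = 4; pos_y_5 = 6; pos_z_5 = 2; height_5 = 3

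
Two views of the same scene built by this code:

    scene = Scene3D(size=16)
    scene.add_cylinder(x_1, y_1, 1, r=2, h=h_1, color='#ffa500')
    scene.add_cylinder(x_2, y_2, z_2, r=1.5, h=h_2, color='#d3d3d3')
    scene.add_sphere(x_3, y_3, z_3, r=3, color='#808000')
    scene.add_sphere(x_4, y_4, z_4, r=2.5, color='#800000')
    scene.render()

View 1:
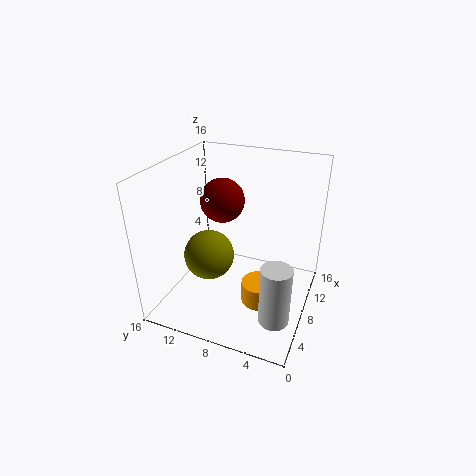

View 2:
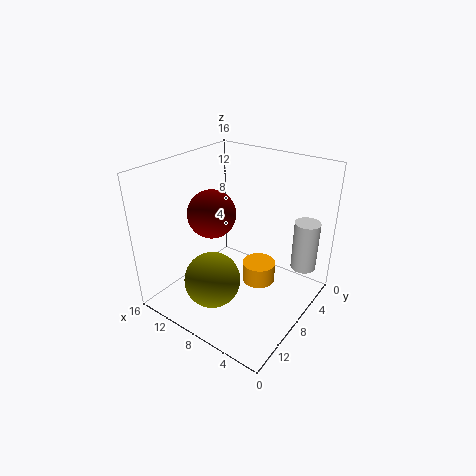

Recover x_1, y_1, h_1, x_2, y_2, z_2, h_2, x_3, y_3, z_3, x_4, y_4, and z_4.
x_1 = 7, y_1 = 5, h_1 = 2.5, x_2 = 2.5, y_2 = 2, z_2 = 3, h_2 = 6, x_3 = 8.5, y_3 = 12, z_3 = 4.5, x_4 = 9.5, y_4 = 10.5, z_4 = 11.5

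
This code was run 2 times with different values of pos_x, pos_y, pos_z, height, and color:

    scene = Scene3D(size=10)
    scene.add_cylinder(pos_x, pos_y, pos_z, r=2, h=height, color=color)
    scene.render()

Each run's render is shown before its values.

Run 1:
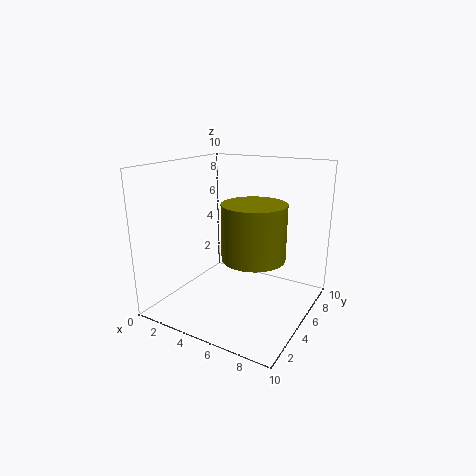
pos_x = 7
pos_y = 3.5
pos_z = 4.5
height = 3.5
color = 'olive'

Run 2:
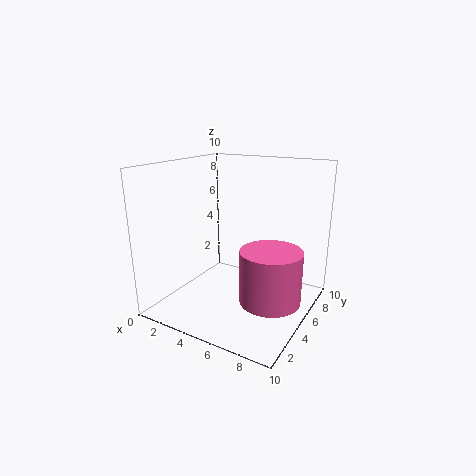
pos_x = 8
pos_y = 4
pos_z = 1.5
height = 3.5
color = 'hotpink'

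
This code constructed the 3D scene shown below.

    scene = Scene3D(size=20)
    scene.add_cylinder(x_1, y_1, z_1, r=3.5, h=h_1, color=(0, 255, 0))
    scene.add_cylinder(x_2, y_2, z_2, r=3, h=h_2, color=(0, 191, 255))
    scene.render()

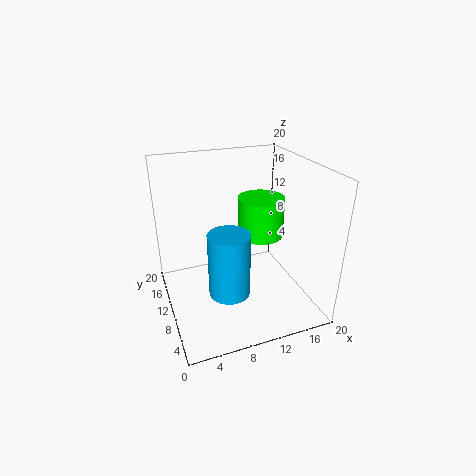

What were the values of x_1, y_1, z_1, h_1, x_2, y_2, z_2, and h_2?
x_1 = 15, y_1 = 13.5, z_1 = 8, h_1 = 6, x_2 = 8.5, y_2 = 9.5, z_2 = 1.5, h_2 = 9.5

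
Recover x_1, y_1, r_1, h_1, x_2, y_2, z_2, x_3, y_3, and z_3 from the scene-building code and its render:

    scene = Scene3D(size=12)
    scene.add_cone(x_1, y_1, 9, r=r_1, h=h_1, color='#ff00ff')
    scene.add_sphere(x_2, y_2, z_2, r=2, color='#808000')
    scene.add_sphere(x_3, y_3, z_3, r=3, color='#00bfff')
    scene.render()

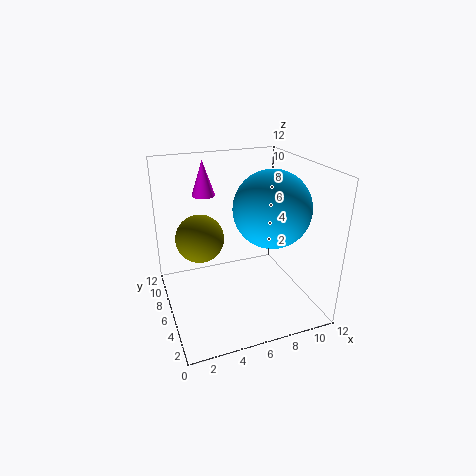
x_1 = 4
y_1 = 9
r_1 = 1
h_1 = 3
x_2 = 3
y_2 = 7
z_2 = 6
x_3 = 8
y_3 = 4
z_3 = 9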